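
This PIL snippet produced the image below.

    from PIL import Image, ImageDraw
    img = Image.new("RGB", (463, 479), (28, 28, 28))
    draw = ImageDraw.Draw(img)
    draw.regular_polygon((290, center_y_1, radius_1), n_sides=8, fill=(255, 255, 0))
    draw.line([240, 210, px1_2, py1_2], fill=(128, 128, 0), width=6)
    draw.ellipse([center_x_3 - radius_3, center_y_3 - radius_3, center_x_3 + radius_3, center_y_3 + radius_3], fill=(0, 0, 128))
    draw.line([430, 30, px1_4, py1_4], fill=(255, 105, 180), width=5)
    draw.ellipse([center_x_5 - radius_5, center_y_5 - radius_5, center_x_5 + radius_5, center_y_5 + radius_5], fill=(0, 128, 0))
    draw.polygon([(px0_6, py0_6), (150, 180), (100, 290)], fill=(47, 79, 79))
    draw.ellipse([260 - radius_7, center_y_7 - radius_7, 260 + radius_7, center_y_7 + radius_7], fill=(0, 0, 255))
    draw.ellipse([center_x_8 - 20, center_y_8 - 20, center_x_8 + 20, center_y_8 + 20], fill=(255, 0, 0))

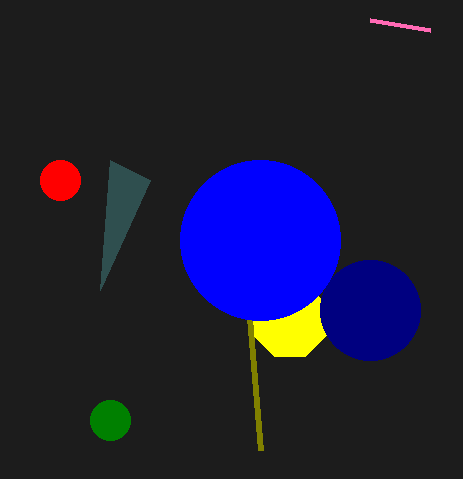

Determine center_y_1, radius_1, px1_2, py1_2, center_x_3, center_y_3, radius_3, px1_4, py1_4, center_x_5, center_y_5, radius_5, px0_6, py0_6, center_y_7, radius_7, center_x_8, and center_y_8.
center_y_1 = 320
radius_1 = 40
px1_2 = 260
py1_2 = 450
center_x_3 = 370
center_y_3 = 310
radius_3 = 50
px1_4 = 370
py1_4 = 20
center_x_5 = 110
center_y_5 = 420
radius_5 = 20
px0_6 = 110
py0_6 = 160
center_y_7 = 240
radius_7 = 80
center_x_8 = 60
center_y_8 = 180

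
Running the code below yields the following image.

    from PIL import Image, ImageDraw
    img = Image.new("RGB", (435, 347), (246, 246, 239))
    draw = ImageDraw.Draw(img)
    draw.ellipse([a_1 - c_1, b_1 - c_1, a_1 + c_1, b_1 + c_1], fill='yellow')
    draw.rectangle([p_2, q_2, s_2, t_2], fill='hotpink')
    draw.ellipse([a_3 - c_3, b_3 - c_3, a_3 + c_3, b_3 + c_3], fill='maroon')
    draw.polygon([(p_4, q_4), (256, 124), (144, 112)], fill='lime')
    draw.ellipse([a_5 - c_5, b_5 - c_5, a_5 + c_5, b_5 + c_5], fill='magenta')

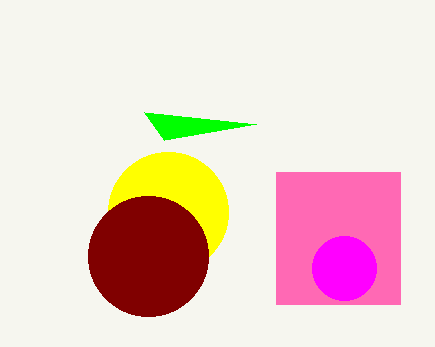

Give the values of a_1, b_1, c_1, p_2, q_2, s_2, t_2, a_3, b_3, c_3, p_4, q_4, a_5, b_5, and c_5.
a_1 = 168; b_1 = 212; c_1 = 60; p_2 = 276; q_2 = 172; s_2 = 400; t_2 = 304; a_3 = 148; b_3 = 256; c_3 = 60; p_4 = 164; q_4 = 140; a_5 = 344; b_5 = 268; c_5 = 32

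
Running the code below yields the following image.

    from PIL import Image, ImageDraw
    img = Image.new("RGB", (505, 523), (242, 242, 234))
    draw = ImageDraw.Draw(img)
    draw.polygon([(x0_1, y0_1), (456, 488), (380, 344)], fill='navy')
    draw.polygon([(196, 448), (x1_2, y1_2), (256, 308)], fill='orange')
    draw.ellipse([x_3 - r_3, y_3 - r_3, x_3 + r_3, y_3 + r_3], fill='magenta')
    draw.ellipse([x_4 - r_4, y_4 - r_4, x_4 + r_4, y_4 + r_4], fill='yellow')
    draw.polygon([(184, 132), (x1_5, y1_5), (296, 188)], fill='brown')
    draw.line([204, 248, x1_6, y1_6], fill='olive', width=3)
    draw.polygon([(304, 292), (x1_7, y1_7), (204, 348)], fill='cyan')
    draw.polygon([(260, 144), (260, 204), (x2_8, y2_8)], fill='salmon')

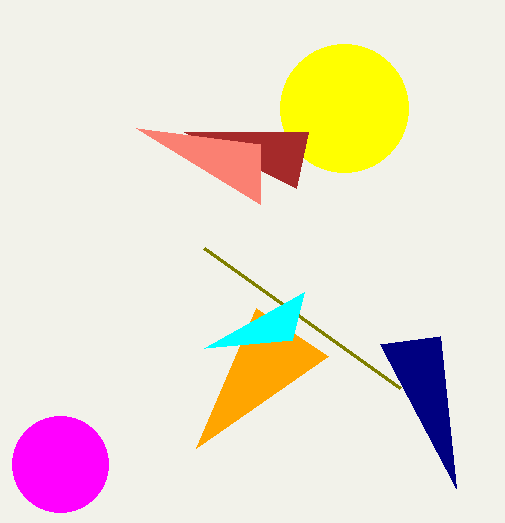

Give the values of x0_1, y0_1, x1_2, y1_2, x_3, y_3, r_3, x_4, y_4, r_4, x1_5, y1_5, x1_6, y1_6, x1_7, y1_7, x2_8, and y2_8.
x0_1 = 440; y0_1 = 336; x1_2 = 328; y1_2 = 356; x_3 = 60; y_3 = 464; r_3 = 48; x_4 = 344; y_4 = 108; r_4 = 64; x1_5 = 308; y1_5 = 132; x1_6 = 400; y1_6 = 388; x1_7 = 292; y1_7 = 340; x2_8 = 136; y2_8 = 128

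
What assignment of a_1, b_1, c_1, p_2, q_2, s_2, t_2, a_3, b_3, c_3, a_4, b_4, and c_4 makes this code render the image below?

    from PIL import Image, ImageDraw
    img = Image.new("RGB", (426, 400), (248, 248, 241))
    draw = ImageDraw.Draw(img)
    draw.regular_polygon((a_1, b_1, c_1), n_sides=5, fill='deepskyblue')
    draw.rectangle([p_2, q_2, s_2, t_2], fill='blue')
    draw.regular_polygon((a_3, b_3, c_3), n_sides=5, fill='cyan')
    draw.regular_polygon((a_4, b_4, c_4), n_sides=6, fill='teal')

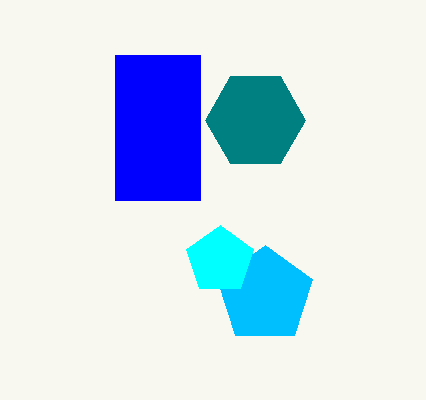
a_1 = 265, b_1 = 295, c_1 = 50, p_2 = 115, q_2 = 55, s_2 = 200, t_2 = 200, a_3 = 220, b_3 = 260, c_3 = 35, a_4 = 255, b_4 = 120, c_4 = 50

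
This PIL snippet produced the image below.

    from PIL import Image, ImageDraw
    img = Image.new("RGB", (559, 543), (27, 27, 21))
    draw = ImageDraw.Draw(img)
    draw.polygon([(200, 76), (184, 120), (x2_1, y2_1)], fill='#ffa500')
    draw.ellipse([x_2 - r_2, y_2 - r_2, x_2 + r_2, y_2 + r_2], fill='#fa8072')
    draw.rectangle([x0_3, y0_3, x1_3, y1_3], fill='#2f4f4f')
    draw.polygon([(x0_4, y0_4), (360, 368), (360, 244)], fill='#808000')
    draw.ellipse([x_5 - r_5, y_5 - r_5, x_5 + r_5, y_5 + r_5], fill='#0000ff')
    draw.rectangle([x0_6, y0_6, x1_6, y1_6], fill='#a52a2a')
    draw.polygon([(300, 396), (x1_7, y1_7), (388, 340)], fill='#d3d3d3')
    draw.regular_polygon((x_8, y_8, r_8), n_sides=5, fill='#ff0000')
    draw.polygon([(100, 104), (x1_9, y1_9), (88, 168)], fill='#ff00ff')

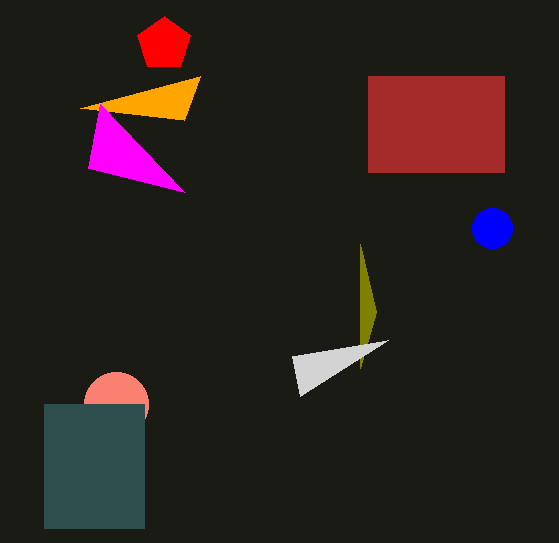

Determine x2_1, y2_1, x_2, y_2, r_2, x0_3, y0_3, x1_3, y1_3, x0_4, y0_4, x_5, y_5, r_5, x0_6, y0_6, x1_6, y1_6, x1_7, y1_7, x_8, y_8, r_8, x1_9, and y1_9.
x2_1 = 80
y2_1 = 108
x_2 = 116
y_2 = 404
r_2 = 32
x0_3 = 44
y0_3 = 404
x1_3 = 144
y1_3 = 528
x0_4 = 376
y0_4 = 312
x_5 = 492
y_5 = 228
r_5 = 20
x0_6 = 368
y0_6 = 76
x1_6 = 504
y1_6 = 172
x1_7 = 292
y1_7 = 356
x_8 = 164
y_8 = 44
r_8 = 28
x1_9 = 184
y1_9 = 192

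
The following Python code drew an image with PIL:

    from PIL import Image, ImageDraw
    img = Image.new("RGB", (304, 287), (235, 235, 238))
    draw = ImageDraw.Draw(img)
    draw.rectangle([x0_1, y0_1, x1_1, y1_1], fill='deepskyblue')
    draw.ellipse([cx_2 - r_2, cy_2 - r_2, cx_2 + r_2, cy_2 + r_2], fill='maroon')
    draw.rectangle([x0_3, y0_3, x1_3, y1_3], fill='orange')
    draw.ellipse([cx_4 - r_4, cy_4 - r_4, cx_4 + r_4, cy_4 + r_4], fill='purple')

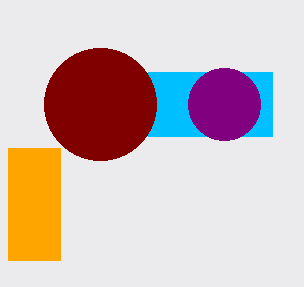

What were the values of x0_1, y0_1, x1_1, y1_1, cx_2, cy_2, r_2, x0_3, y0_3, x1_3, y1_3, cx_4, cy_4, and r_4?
x0_1 = 148, y0_1 = 72, x1_1 = 272, y1_1 = 136, cx_2 = 100, cy_2 = 104, r_2 = 56, x0_3 = 8, y0_3 = 148, x1_3 = 60, y1_3 = 260, cx_4 = 224, cy_4 = 104, r_4 = 36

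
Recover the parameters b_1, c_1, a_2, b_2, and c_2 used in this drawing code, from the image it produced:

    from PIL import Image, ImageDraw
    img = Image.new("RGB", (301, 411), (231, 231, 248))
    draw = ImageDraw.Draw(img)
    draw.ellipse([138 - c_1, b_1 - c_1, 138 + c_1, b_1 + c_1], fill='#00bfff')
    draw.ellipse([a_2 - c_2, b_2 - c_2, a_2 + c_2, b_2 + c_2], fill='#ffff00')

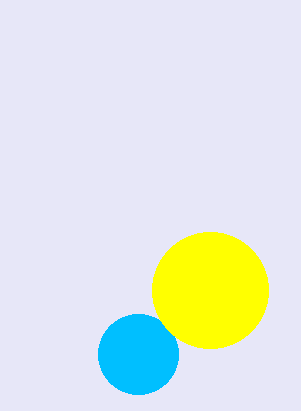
b_1 = 354
c_1 = 40
a_2 = 210
b_2 = 290
c_2 = 58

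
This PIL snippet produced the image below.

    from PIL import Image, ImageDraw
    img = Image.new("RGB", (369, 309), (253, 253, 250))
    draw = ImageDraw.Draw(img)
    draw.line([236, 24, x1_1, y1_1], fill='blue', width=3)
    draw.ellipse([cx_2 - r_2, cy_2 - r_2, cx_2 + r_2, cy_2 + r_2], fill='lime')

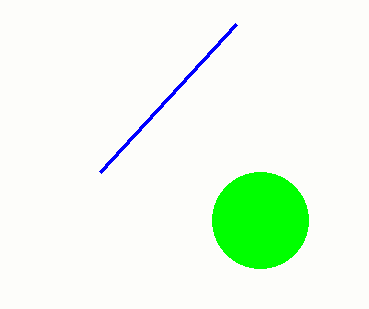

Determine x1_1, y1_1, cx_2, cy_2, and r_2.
x1_1 = 100
y1_1 = 172
cx_2 = 260
cy_2 = 220
r_2 = 48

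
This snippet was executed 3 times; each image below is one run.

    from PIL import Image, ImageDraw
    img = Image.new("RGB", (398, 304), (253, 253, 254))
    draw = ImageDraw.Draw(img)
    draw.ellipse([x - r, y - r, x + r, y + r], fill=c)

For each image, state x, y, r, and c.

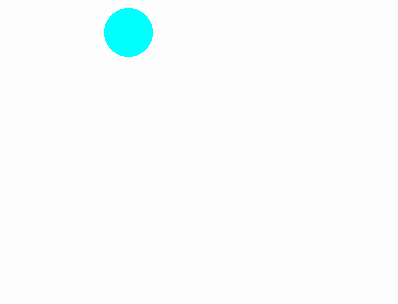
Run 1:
x = 128; y = 32; r = 24; c = 'cyan'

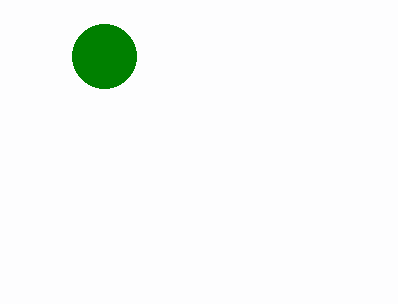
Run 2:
x = 104
y = 56
r = 32
c = 'green'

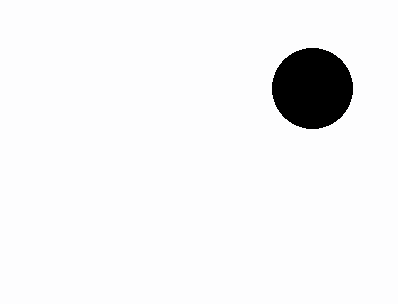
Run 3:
x = 312
y = 88
r = 40
c = 'black'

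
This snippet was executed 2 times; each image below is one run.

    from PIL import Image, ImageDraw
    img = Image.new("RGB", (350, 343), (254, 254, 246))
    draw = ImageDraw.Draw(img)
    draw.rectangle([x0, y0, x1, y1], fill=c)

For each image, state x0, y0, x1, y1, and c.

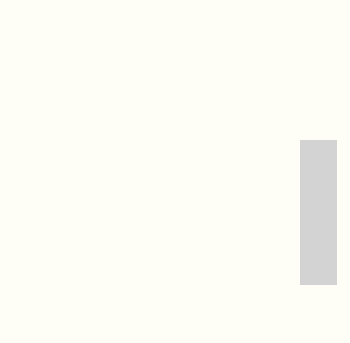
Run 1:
x0 = 300; y0 = 140; x1 = 336; y1 = 284; c = 'lightgray'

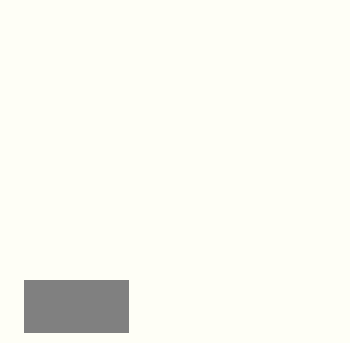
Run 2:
x0 = 24, y0 = 280, x1 = 128, y1 = 332, c = 'gray'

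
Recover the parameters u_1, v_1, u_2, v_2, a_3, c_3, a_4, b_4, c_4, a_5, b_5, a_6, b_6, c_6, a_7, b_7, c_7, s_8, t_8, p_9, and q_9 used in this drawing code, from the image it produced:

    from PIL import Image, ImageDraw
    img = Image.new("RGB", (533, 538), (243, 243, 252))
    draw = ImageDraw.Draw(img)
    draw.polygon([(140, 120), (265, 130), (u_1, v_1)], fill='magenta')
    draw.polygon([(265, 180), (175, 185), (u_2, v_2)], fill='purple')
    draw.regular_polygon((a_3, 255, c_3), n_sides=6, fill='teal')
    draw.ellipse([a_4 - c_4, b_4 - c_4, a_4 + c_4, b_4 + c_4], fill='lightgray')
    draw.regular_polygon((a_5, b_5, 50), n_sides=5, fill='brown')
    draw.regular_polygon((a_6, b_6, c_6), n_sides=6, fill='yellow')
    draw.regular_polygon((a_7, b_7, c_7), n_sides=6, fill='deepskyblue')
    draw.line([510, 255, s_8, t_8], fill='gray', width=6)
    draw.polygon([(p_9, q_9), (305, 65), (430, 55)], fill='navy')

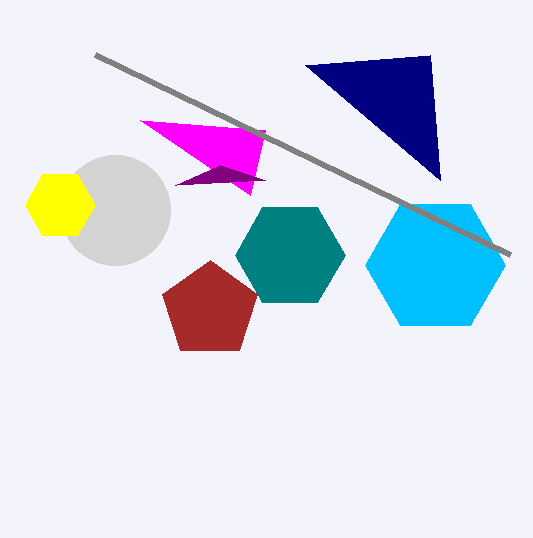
u_1 = 250; v_1 = 195; u_2 = 220; v_2 = 165; a_3 = 290; c_3 = 55; a_4 = 115; b_4 = 210; c_4 = 55; a_5 = 210; b_5 = 310; a_6 = 60; b_6 = 205; c_6 = 35; a_7 = 435; b_7 = 265; c_7 = 70; s_8 = 95; t_8 = 55; p_9 = 440; q_9 = 180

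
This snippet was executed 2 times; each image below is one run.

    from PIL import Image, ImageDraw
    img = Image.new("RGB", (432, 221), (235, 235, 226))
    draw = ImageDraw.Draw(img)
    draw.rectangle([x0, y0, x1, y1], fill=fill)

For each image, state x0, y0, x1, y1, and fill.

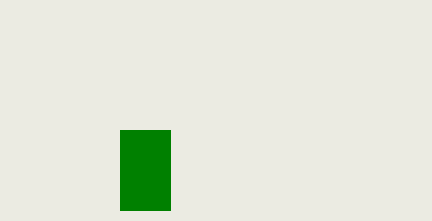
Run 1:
x0 = 120
y0 = 130
x1 = 170
y1 = 210
fill = 'green'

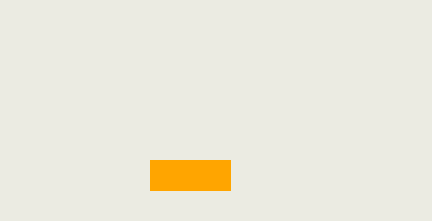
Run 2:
x0 = 150, y0 = 160, x1 = 230, y1 = 190, fill = 'orange'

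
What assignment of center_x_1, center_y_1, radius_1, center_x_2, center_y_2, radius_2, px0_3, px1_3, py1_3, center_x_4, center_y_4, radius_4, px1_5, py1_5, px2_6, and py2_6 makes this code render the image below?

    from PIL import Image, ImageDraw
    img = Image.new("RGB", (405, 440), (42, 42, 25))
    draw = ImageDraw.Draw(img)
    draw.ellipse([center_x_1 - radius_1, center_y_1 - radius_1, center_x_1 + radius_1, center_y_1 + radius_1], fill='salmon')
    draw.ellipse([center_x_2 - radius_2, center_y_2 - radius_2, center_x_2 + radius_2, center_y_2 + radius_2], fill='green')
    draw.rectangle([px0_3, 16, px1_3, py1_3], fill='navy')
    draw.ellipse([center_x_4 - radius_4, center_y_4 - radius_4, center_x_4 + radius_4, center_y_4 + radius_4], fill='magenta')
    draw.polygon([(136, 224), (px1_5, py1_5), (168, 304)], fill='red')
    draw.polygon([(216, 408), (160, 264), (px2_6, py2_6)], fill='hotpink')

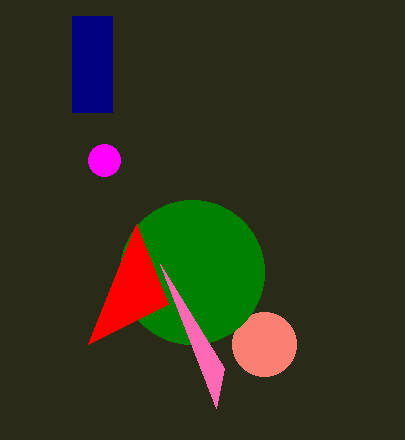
center_x_1 = 264
center_y_1 = 344
radius_1 = 32
center_x_2 = 192
center_y_2 = 272
radius_2 = 72
px0_3 = 72
px1_3 = 112
py1_3 = 112
center_x_4 = 104
center_y_4 = 160
radius_4 = 16
px1_5 = 88
py1_5 = 344
px2_6 = 224
py2_6 = 368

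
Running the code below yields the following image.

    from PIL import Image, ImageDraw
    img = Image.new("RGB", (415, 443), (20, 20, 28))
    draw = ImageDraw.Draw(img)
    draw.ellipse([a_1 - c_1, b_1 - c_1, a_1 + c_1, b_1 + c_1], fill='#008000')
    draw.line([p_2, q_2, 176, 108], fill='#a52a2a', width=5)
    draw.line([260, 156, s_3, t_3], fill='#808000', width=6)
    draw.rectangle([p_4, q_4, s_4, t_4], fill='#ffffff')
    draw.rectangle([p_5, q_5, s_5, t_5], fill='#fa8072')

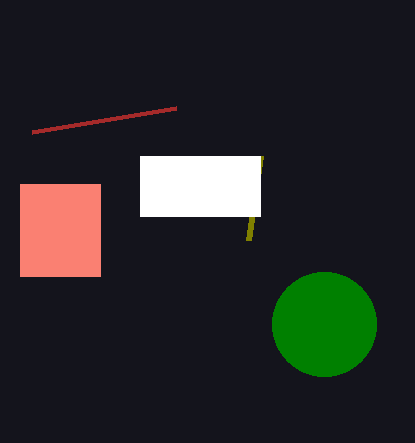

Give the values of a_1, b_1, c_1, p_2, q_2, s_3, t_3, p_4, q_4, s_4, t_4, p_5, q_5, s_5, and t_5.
a_1 = 324
b_1 = 324
c_1 = 52
p_2 = 32
q_2 = 132
s_3 = 248
t_3 = 240
p_4 = 140
q_4 = 156
s_4 = 260
t_4 = 216
p_5 = 20
q_5 = 184
s_5 = 100
t_5 = 276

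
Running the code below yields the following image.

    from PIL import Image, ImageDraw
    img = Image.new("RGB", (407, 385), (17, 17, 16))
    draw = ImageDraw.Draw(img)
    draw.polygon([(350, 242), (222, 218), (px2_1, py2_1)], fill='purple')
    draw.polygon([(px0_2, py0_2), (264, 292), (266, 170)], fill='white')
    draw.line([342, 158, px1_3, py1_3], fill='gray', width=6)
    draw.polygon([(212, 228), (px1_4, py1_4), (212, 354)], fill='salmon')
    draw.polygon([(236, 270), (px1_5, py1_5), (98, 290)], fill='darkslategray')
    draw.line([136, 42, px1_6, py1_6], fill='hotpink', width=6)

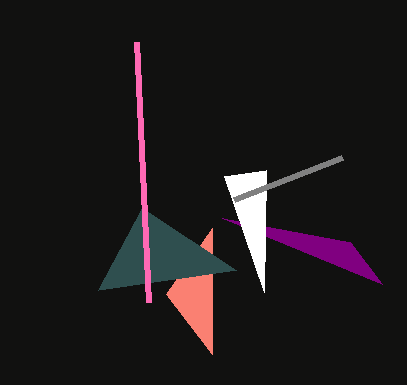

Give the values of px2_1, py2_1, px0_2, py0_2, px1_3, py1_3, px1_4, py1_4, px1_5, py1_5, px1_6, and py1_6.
px2_1 = 382
py2_1 = 284
px0_2 = 224
py0_2 = 176
px1_3 = 234
py1_3 = 200
px1_4 = 166
py1_4 = 294
px1_5 = 142
py1_5 = 208
px1_6 = 148
py1_6 = 302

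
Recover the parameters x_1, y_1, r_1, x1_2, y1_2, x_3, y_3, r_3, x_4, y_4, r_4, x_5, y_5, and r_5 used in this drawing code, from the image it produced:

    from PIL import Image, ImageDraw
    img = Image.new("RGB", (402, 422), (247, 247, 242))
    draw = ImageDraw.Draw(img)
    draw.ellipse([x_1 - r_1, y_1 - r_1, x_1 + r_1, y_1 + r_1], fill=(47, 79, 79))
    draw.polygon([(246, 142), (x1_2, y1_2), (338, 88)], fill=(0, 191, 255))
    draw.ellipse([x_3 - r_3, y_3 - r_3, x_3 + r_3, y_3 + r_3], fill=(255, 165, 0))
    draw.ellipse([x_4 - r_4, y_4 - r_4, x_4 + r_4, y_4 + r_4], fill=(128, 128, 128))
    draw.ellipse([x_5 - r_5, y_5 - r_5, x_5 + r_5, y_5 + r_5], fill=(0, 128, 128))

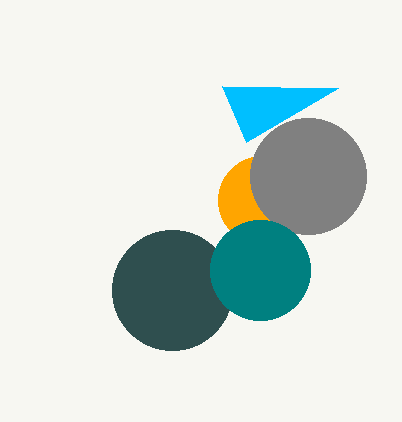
x_1 = 172, y_1 = 290, r_1 = 60, x1_2 = 222, y1_2 = 86, x_3 = 262, y_3 = 200, r_3 = 44, x_4 = 308, y_4 = 176, r_4 = 58, x_5 = 260, y_5 = 270, r_5 = 50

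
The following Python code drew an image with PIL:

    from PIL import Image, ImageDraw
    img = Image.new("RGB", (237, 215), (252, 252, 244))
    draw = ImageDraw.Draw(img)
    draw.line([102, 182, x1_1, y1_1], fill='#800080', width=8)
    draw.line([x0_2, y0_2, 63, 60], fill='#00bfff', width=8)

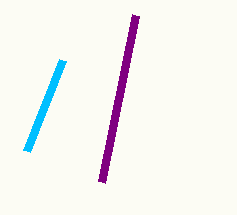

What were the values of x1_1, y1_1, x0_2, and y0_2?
x1_1 = 136, y1_1 = 15, x0_2 = 27, y0_2 = 151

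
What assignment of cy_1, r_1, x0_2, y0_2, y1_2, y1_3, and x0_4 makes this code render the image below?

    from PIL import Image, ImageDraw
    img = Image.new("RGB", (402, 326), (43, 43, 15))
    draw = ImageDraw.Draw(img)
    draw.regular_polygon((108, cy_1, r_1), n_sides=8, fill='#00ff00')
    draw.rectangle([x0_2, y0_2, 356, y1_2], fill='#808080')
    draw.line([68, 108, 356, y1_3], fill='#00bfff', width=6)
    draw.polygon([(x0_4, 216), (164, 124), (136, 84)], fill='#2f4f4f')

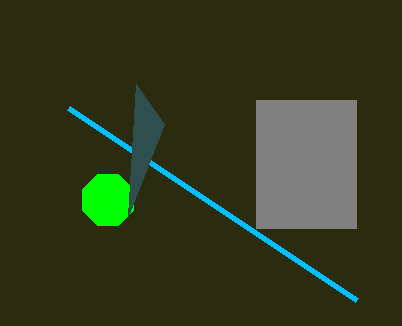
cy_1 = 200, r_1 = 28, x0_2 = 256, y0_2 = 100, y1_2 = 228, y1_3 = 300, x0_4 = 128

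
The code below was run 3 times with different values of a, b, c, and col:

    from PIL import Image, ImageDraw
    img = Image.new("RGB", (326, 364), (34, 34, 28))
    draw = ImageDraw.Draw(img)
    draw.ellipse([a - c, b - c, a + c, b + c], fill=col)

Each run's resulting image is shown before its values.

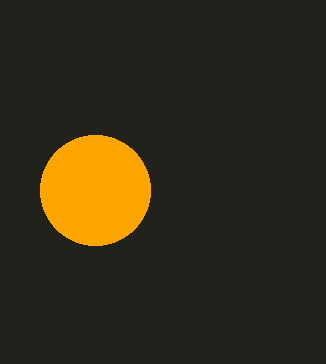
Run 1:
a = 95, b = 190, c = 55, col = 'orange'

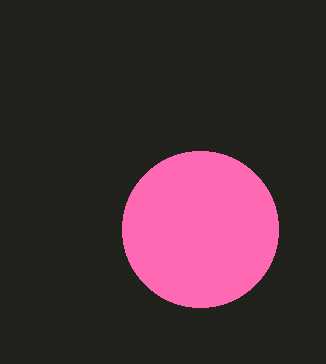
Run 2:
a = 200
b = 229
c = 78
col = 'hotpink'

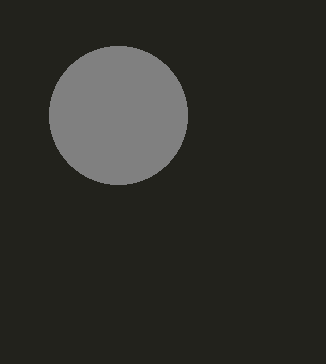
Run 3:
a = 118; b = 115; c = 69; col = 'gray'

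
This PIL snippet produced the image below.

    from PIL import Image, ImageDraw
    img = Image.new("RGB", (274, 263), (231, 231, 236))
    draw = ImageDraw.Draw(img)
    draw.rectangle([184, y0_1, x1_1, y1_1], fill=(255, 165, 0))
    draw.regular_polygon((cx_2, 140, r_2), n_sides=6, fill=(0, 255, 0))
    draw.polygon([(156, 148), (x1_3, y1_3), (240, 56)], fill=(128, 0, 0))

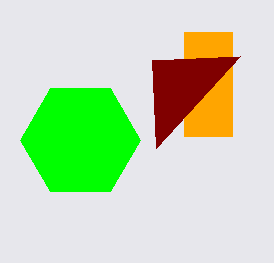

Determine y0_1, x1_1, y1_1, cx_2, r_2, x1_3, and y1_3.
y0_1 = 32; x1_1 = 232; y1_1 = 136; cx_2 = 80; r_2 = 60; x1_3 = 152; y1_3 = 60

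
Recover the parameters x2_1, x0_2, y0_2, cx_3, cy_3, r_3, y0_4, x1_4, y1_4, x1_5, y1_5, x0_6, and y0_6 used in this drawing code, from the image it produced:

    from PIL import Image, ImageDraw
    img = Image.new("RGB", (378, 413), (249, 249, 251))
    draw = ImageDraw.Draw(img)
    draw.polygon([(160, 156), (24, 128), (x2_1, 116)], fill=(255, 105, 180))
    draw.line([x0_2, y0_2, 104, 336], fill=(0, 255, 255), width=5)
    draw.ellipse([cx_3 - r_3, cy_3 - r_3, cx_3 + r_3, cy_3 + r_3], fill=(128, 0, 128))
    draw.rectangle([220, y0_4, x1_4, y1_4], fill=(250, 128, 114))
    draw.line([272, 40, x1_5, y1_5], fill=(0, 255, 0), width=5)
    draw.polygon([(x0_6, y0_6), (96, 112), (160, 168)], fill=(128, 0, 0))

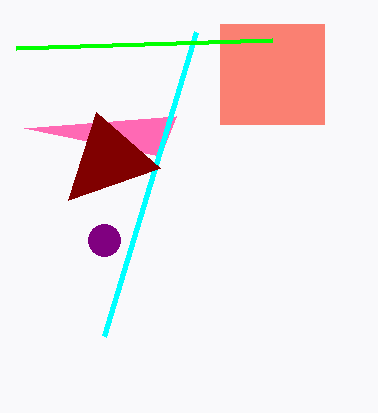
x2_1 = 176, x0_2 = 196, y0_2 = 32, cx_3 = 104, cy_3 = 240, r_3 = 16, y0_4 = 24, x1_4 = 324, y1_4 = 124, x1_5 = 16, y1_5 = 48, x0_6 = 68, y0_6 = 200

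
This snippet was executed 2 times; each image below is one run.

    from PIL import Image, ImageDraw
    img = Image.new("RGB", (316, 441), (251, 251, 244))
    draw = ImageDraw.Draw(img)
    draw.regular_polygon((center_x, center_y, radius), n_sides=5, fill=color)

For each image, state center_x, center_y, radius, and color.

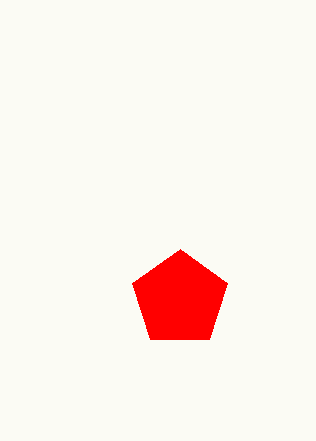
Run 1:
center_x = 180, center_y = 299, radius = 50, color = 'red'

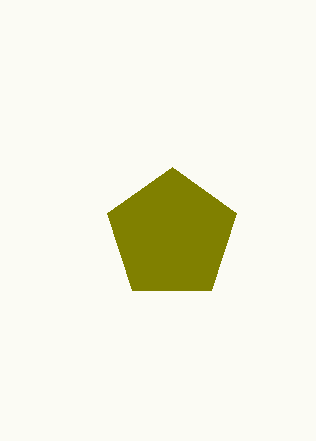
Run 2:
center_x = 172
center_y = 235
radius = 68
color = 'olive'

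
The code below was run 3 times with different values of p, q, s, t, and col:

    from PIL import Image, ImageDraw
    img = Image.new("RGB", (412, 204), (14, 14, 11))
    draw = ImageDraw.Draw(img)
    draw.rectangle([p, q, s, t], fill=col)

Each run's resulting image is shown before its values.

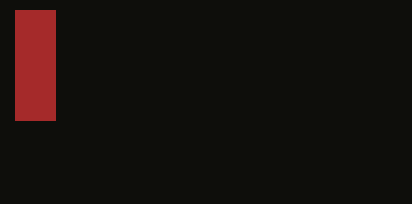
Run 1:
p = 15, q = 10, s = 55, t = 120, col = 'brown'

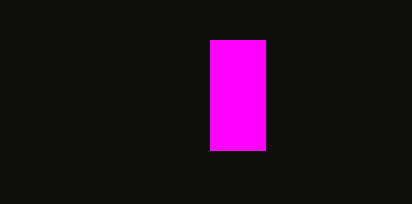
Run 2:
p = 210, q = 40, s = 265, t = 150, col = 'magenta'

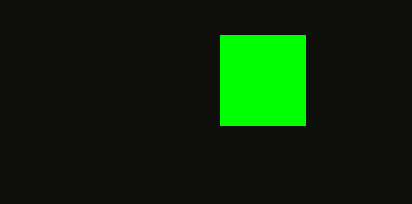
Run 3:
p = 220; q = 35; s = 305; t = 125; col = 'lime'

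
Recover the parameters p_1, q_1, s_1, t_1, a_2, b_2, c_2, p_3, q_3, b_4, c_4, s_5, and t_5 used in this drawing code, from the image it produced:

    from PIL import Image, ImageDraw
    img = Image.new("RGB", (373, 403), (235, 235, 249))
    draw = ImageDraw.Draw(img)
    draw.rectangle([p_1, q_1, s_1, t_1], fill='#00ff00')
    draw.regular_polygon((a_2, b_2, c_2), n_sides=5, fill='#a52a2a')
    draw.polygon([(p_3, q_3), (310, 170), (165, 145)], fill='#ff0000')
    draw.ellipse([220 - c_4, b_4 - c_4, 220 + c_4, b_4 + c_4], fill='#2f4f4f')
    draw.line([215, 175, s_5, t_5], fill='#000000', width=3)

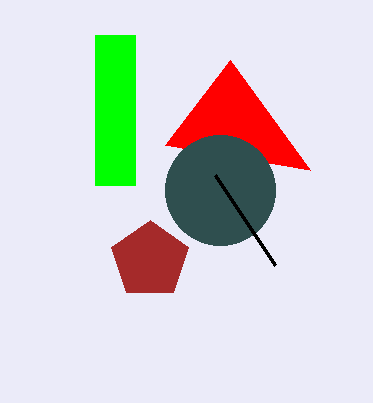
p_1 = 95; q_1 = 35; s_1 = 135; t_1 = 185; a_2 = 150; b_2 = 260; c_2 = 40; p_3 = 230; q_3 = 60; b_4 = 190; c_4 = 55; s_5 = 275; t_5 = 265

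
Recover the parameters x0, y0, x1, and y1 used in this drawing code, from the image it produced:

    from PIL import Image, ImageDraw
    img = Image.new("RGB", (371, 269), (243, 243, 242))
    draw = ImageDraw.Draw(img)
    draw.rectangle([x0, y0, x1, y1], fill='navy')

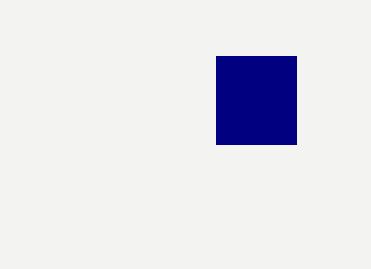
x0 = 216; y0 = 56; x1 = 296; y1 = 144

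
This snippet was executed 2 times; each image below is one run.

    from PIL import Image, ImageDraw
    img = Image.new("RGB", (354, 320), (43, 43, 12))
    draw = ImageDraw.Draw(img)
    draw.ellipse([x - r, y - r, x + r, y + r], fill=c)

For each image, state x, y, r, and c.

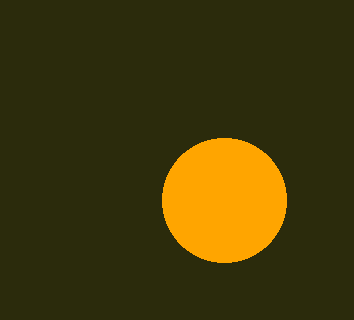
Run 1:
x = 224; y = 200; r = 62; c = 'orange'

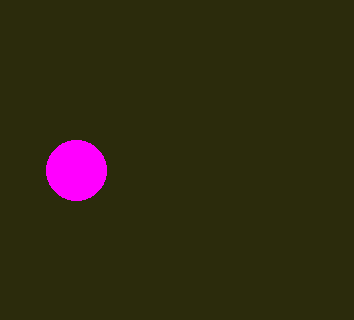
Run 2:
x = 76, y = 170, r = 30, c = 'magenta'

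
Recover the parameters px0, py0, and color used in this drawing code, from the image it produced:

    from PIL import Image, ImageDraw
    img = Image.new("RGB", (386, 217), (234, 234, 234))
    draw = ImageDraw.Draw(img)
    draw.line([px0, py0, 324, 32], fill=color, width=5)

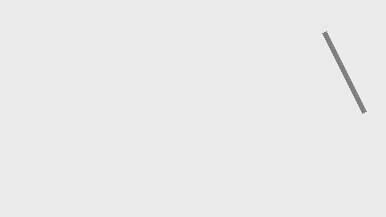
px0 = 364
py0 = 112
color = 'gray'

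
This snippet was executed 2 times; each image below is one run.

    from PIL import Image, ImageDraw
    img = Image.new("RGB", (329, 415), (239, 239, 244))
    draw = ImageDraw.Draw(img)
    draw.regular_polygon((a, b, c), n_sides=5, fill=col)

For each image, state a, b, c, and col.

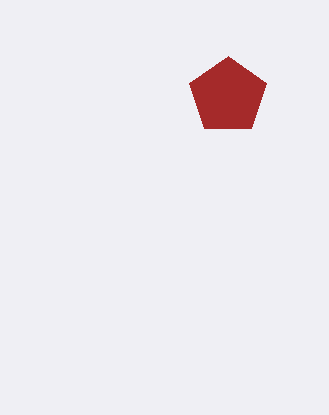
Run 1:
a = 228, b = 96, c = 40, col = 'brown'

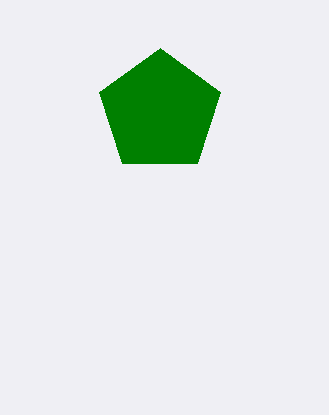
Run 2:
a = 160
b = 112
c = 64
col = 'green'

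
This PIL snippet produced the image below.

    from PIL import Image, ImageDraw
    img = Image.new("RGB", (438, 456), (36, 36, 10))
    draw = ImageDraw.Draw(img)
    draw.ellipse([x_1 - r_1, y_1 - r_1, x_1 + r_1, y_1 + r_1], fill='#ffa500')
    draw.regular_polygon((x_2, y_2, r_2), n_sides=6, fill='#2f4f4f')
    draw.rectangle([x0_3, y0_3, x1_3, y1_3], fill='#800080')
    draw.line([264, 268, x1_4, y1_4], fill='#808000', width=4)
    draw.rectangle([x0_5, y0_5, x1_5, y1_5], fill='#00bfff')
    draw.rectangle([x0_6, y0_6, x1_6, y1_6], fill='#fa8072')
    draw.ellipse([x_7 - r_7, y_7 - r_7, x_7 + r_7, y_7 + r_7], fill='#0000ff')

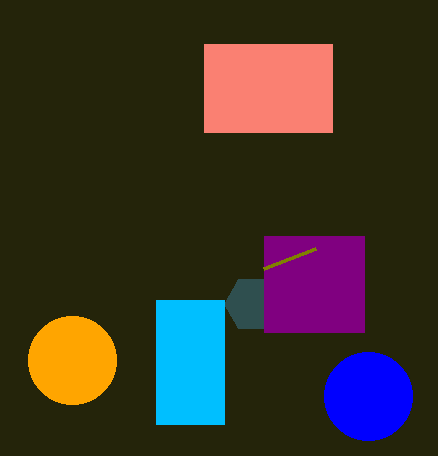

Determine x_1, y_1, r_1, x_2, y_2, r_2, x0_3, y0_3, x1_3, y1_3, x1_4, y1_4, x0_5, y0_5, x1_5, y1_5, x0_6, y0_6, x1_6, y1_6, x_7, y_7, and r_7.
x_1 = 72
y_1 = 360
r_1 = 44
x_2 = 252
y_2 = 304
r_2 = 28
x0_3 = 264
y0_3 = 236
x1_3 = 364
y1_3 = 332
x1_4 = 316
y1_4 = 248
x0_5 = 156
y0_5 = 300
x1_5 = 224
y1_5 = 424
x0_6 = 204
y0_6 = 44
x1_6 = 332
y1_6 = 132
x_7 = 368
y_7 = 396
r_7 = 44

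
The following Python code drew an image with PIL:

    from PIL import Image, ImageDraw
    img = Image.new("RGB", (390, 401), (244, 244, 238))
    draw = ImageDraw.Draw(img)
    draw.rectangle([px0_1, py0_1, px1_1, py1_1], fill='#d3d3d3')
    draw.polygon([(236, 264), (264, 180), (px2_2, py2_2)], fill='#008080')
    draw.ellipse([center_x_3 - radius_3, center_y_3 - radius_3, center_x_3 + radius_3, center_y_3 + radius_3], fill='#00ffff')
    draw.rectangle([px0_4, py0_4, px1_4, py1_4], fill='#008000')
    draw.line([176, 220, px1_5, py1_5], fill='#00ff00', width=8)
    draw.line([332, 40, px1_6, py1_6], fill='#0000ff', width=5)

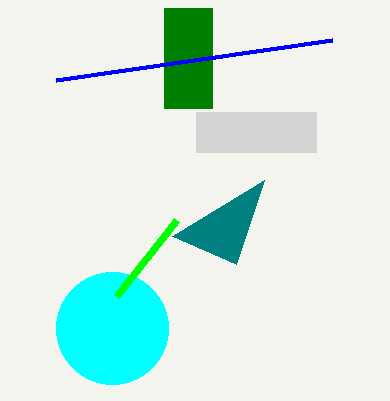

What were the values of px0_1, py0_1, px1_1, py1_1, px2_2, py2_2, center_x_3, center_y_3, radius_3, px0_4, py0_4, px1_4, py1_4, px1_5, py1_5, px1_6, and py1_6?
px0_1 = 196; py0_1 = 112; px1_1 = 316; py1_1 = 152; px2_2 = 172; py2_2 = 236; center_x_3 = 112; center_y_3 = 328; radius_3 = 56; px0_4 = 164; py0_4 = 8; px1_4 = 212; py1_4 = 108; px1_5 = 116; py1_5 = 296; px1_6 = 56; py1_6 = 80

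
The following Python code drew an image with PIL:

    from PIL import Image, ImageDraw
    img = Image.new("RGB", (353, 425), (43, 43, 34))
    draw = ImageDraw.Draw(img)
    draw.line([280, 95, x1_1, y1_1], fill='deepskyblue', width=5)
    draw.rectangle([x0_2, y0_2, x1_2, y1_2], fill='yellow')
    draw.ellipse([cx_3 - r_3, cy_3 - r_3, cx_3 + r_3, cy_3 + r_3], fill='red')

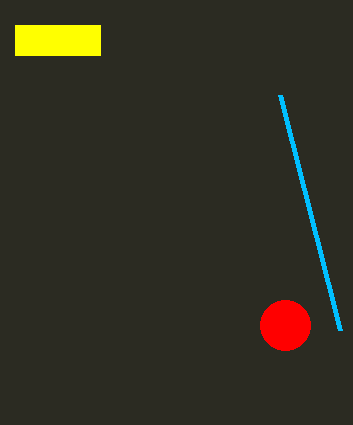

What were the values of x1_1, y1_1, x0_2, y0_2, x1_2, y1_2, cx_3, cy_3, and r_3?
x1_1 = 340; y1_1 = 330; x0_2 = 15; y0_2 = 25; x1_2 = 100; y1_2 = 55; cx_3 = 285; cy_3 = 325; r_3 = 25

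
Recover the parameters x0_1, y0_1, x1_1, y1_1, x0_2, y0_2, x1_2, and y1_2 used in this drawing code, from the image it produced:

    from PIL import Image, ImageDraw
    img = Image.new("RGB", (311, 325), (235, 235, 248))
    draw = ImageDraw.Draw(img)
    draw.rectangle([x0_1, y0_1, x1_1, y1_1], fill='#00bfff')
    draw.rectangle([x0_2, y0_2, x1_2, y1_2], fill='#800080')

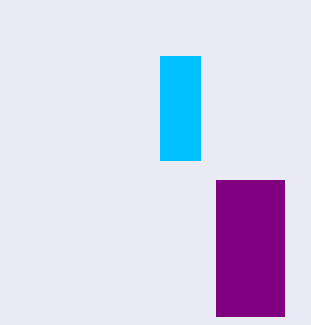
x0_1 = 160; y0_1 = 56; x1_1 = 200; y1_1 = 160; x0_2 = 216; y0_2 = 180; x1_2 = 284; y1_2 = 316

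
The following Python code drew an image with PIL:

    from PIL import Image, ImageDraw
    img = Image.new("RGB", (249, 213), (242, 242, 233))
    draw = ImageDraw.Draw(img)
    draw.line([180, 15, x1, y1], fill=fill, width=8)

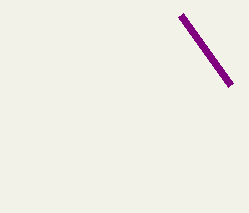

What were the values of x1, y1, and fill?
x1 = 230, y1 = 85, fill = 'purple'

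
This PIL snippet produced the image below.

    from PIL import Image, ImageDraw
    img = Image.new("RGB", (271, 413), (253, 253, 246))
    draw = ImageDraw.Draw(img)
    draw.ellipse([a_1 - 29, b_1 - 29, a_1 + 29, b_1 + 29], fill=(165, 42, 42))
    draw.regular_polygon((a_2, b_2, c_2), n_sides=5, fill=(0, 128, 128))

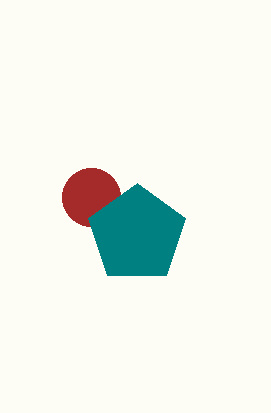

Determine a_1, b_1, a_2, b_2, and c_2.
a_1 = 91; b_1 = 197; a_2 = 137; b_2 = 234; c_2 = 51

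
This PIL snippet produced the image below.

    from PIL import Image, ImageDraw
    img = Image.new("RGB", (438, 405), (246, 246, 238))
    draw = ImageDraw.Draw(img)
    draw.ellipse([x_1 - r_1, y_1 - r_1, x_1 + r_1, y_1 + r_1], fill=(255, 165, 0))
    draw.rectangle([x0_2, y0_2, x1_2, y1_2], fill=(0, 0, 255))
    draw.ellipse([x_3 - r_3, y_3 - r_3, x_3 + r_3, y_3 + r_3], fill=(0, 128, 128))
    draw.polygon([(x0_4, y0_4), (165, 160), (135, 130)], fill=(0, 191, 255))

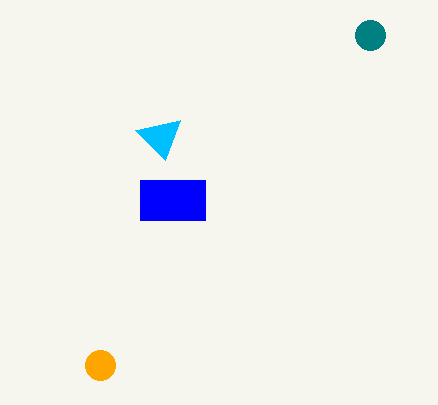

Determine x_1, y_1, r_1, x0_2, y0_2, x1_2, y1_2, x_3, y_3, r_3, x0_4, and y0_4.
x_1 = 100; y_1 = 365; r_1 = 15; x0_2 = 140; y0_2 = 180; x1_2 = 205; y1_2 = 220; x_3 = 370; y_3 = 35; r_3 = 15; x0_4 = 180; y0_4 = 120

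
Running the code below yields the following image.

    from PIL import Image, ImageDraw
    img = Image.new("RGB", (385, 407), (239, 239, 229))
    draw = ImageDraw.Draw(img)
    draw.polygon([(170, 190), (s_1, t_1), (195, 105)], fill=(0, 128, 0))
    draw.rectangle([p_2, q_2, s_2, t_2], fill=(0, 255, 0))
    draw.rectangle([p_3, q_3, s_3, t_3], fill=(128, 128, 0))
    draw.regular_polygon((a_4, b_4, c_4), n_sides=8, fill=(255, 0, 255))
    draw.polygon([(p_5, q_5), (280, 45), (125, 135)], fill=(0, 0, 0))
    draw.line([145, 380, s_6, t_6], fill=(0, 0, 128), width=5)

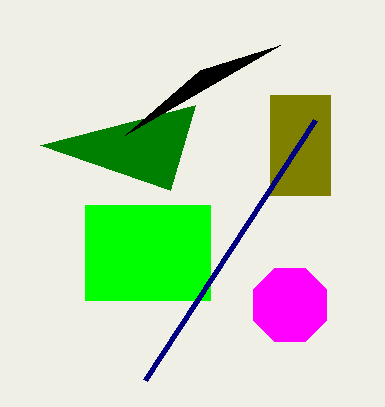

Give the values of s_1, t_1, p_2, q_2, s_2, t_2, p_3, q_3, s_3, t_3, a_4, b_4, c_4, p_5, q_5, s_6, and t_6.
s_1 = 40, t_1 = 145, p_2 = 85, q_2 = 205, s_2 = 210, t_2 = 300, p_3 = 270, q_3 = 95, s_3 = 330, t_3 = 195, a_4 = 290, b_4 = 305, c_4 = 40, p_5 = 200, q_5 = 70, s_6 = 315, t_6 = 120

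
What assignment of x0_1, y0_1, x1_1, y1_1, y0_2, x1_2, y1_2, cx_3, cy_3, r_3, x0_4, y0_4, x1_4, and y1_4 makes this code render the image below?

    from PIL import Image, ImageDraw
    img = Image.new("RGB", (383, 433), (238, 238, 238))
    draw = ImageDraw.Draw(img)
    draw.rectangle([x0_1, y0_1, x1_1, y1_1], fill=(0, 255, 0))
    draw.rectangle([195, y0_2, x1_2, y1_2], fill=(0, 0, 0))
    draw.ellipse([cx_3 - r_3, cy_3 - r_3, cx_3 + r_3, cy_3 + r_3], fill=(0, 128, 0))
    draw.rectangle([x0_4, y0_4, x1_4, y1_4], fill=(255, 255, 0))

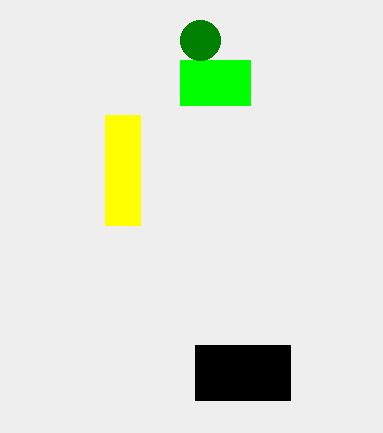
x0_1 = 180, y0_1 = 60, x1_1 = 250, y1_1 = 105, y0_2 = 345, x1_2 = 290, y1_2 = 400, cx_3 = 200, cy_3 = 40, r_3 = 20, x0_4 = 105, y0_4 = 115, x1_4 = 140, y1_4 = 225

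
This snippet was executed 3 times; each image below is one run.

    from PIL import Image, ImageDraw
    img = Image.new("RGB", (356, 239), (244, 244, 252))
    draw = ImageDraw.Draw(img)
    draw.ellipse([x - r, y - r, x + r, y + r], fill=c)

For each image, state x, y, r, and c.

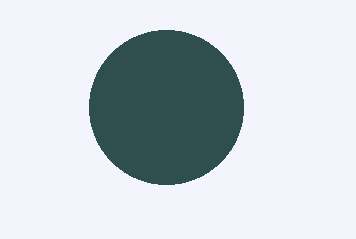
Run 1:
x = 166; y = 107; r = 77; c = 'darkslategray'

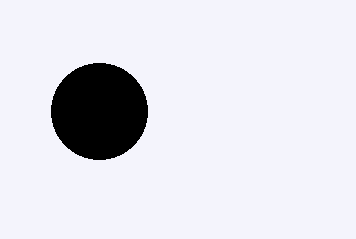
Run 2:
x = 99; y = 111; r = 48; c = 'black'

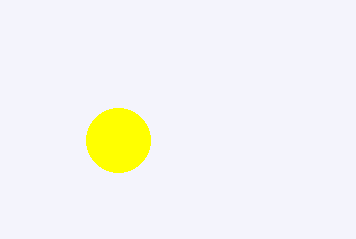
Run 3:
x = 118
y = 140
r = 32
c = 'yellow'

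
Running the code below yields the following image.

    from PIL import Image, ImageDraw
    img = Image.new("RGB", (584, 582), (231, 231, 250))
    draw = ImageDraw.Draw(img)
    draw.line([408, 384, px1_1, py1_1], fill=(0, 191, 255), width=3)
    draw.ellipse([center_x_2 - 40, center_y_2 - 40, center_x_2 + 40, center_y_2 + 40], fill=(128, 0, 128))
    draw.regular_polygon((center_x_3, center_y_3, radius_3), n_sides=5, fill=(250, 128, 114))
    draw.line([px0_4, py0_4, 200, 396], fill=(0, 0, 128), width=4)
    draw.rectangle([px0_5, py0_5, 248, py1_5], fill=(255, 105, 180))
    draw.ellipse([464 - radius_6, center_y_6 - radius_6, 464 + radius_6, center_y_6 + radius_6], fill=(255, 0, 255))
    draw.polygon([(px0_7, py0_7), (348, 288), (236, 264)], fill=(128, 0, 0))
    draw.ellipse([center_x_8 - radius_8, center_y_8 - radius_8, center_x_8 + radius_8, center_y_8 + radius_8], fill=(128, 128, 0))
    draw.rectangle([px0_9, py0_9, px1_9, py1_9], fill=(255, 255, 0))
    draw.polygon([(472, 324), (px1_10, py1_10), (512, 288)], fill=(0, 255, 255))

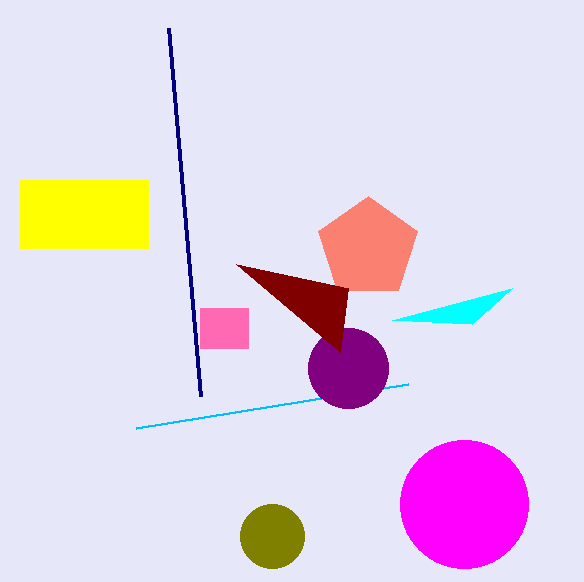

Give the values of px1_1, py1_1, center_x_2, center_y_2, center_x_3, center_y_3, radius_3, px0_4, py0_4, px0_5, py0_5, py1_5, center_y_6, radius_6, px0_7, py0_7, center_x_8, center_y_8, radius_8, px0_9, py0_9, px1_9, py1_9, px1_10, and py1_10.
px1_1 = 136; py1_1 = 428; center_x_2 = 348; center_y_2 = 368; center_x_3 = 368; center_y_3 = 248; radius_3 = 52; px0_4 = 168; py0_4 = 28; px0_5 = 200; py0_5 = 308; py1_5 = 348; center_y_6 = 504; radius_6 = 64; px0_7 = 340; py0_7 = 352; center_x_8 = 272; center_y_8 = 536; radius_8 = 32; px0_9 = 20; py0_9 = 180; px1_9 = 148; py1_9 = 248; px1_10 = 392; py1_10 = 320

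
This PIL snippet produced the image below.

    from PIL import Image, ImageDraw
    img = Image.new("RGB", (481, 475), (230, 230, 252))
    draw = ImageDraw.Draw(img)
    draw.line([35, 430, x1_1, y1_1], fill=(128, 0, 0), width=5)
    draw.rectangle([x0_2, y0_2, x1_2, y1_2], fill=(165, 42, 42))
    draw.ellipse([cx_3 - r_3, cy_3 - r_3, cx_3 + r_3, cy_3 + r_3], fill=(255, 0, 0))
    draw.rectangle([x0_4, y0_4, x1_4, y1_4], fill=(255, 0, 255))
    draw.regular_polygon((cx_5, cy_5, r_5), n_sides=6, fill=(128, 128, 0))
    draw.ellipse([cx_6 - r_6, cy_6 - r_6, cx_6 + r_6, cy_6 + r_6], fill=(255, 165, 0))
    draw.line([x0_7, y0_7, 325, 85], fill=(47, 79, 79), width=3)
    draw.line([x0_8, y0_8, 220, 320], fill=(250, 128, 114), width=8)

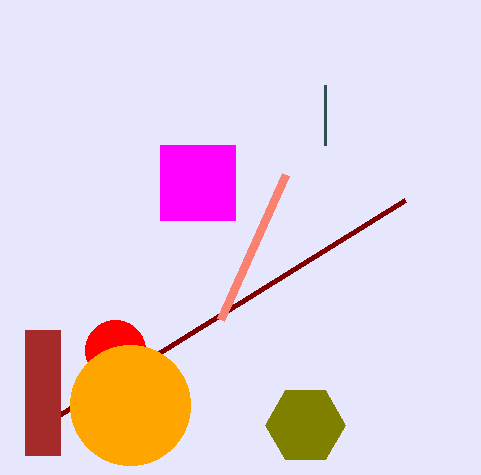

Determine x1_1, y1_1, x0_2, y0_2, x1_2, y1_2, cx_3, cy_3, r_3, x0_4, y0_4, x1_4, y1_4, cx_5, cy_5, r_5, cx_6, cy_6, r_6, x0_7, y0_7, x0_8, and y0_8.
x1_1 = 405
y1_1 = 200
x0_2 = 25
y0_2 = 330
x1_2 = 60
y1_2 = 455
cx_3 = 115
cy_3 = 350
r_3 = 30
x0_4 = 160
y0_4 = 145
x1_4 = 235
y1_4 = 220
cx_5 = 305
cy_5 = 425
r_5 = 40
cx_6 = 130
cy_6 = 405
r_6 = 60
x0_7 = 325
y0_7 = 145
x0_8 = 285
y0_8 = 175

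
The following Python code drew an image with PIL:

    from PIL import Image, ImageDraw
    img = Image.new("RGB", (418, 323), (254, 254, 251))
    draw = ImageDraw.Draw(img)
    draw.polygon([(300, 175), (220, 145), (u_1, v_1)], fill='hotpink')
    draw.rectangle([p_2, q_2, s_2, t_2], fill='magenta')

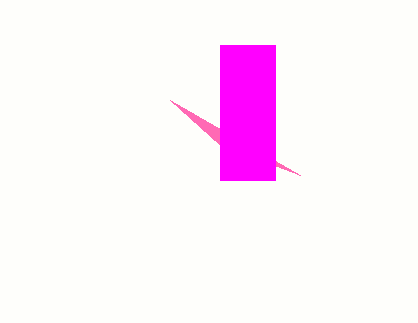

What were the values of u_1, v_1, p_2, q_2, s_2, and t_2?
u_1 = 170, v_1 = 100, p_2 = 220, q_2 = 45, s_2 = 275, t_2 = 180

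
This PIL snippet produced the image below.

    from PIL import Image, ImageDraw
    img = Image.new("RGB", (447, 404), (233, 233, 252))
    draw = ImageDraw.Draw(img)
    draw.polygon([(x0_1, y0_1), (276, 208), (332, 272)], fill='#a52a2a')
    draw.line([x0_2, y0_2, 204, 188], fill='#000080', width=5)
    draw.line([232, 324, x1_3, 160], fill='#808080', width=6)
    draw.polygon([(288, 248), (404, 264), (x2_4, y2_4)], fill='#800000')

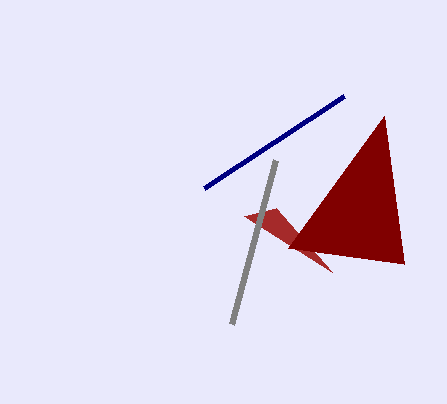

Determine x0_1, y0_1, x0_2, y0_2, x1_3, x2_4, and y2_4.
x0_1 = 244, y0_1 = 216, x0_2 = 344, y0_2 = 96, x1_3 = 276, x2_4 = 384, y2_4 = 116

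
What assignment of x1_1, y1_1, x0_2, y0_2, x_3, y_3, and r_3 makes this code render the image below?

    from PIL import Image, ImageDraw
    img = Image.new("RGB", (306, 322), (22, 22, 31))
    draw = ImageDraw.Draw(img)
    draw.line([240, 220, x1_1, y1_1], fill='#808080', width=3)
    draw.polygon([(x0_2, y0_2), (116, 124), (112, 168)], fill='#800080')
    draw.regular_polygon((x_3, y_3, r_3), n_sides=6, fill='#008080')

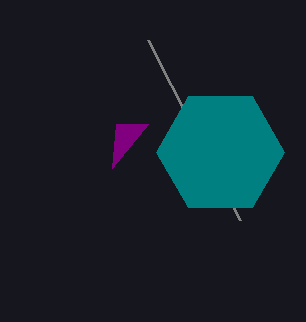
x1_1 = 148, y1_1 = 40, x0_2 = 148, y0_2 = 124, x_3 = 220, y_3 = 152, r_3 = 64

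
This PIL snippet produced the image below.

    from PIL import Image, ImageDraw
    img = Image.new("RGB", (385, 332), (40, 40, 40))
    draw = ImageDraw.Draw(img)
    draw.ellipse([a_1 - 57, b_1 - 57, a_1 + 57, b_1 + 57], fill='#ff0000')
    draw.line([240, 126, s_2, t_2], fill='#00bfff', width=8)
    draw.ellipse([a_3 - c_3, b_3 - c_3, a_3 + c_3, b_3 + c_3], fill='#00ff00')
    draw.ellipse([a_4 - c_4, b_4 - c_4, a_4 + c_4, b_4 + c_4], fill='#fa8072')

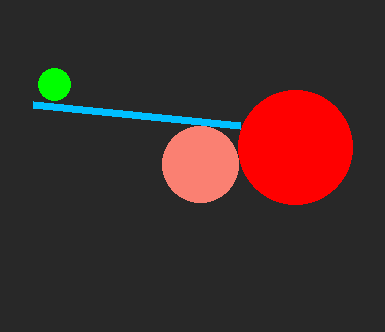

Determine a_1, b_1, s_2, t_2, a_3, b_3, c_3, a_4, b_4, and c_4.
a_1 = 295; b_1 = 147; s_2 = 33; t_2 = 105; a_3 = 54; b_3 = 84; c_3 = 16; a_4 = 200; b_4 = 164; c_4 = 38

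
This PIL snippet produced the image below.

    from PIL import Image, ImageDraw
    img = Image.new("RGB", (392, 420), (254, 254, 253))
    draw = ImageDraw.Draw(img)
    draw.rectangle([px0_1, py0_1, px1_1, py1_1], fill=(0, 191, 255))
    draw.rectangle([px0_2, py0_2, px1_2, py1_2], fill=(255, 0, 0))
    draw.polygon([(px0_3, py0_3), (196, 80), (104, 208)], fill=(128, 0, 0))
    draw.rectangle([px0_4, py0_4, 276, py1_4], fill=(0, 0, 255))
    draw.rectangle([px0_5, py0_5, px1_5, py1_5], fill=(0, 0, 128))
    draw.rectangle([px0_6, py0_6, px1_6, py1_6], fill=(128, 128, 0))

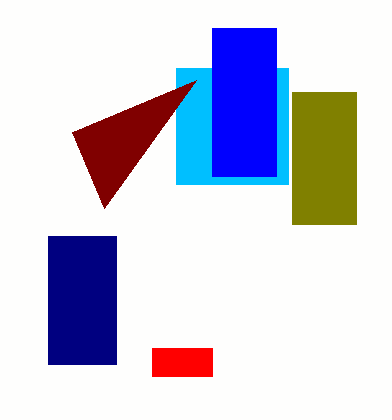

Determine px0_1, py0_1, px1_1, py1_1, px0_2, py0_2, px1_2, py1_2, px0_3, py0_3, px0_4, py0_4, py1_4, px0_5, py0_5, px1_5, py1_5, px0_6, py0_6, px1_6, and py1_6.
px0_1 = 176; py0_1 = 68; px1_1 = 288; py1_1 = 184; px0_2 = 152; py0_2 = 348; px1_2 = 212; py1_2 = 376; px0_3 = 72; py0_3 = 132; px0_4 = 212; py0_4 = 28; py1_4 = 176; px0_5 = 48; py0_5 = 236; px1_5 = 116; py1_5 = 364; px0_6 = 292; py0_6 = 92; px1_6 = 356; py1_6 = 224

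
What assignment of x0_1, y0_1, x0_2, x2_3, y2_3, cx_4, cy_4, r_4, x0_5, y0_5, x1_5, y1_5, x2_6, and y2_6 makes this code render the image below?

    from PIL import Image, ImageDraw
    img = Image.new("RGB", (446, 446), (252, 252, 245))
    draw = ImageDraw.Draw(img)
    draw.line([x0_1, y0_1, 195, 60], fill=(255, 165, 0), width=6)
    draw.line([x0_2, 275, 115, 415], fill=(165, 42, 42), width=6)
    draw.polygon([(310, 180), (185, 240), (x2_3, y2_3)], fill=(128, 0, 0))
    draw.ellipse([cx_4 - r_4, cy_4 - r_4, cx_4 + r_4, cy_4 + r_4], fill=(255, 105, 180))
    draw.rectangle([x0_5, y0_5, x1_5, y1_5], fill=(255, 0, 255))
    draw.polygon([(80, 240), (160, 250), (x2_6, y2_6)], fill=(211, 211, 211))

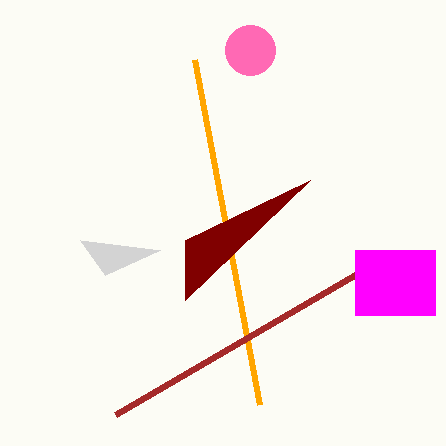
x0_1 = 260
y0_1 = 405
x0_2 = 355
x2_3 = 185
y2_3 = 300
cx_4 = 250
cy_4 = 50
r_4 = 25
x0_5 = 355
y0_5 = 250
x1_5 = 435
y1_5 = 315
x2_6 = 105
y2_6 = 275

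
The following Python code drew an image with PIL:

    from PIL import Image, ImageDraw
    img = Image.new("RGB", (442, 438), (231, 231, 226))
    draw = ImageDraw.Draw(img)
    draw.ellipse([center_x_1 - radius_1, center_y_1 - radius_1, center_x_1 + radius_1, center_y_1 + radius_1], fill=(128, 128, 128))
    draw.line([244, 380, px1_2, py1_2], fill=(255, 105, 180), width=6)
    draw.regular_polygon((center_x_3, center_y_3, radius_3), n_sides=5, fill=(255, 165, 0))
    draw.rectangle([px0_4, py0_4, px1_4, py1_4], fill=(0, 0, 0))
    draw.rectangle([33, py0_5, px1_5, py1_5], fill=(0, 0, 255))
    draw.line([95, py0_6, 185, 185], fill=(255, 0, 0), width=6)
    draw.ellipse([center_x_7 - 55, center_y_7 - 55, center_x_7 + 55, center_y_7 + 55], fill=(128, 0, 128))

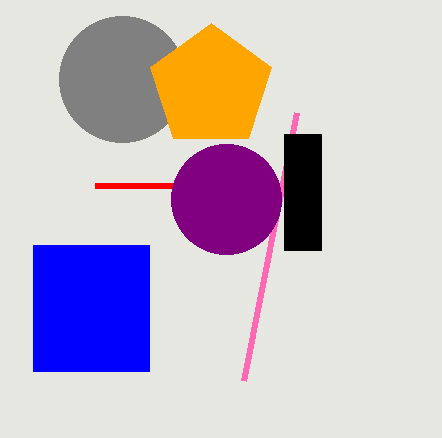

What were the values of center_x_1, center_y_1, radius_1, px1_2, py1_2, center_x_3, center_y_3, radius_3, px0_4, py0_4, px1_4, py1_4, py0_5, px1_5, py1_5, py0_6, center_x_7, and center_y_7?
center_x_1 = 122
center_y_1 = 79
radius_1 = 63
px1_2 = 297
py1_2 = 112
center_x_3 = 211
center_y_3 = 87
radius_3 = 64
px0_4 = 284
py0_4 = 134
px1_4 = 321
py1_4 = 250
py0_5 = 245
px1_5 = 149
py1_5 = 371
py0_6 = 185
center_x_7 = 226
center_y_7 = 199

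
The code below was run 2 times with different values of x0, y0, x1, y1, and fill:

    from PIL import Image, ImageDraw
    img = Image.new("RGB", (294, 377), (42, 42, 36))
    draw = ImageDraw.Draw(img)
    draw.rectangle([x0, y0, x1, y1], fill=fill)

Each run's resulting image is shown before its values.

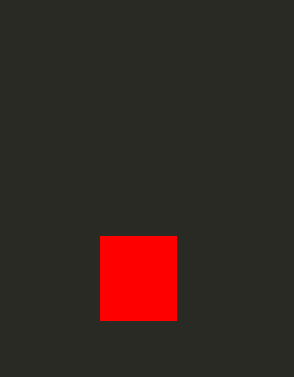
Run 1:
x0 = 100
y0 = 236
x1 = 176
y1 = 320
fill = 'red'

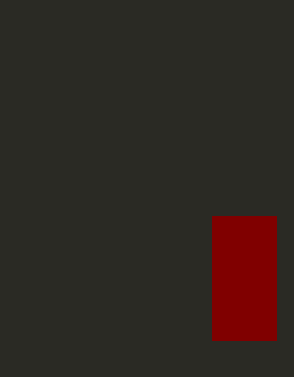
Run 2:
x0 = 212, y0 = 216, x1 = 276, y1 = 340, fill = 'maroon'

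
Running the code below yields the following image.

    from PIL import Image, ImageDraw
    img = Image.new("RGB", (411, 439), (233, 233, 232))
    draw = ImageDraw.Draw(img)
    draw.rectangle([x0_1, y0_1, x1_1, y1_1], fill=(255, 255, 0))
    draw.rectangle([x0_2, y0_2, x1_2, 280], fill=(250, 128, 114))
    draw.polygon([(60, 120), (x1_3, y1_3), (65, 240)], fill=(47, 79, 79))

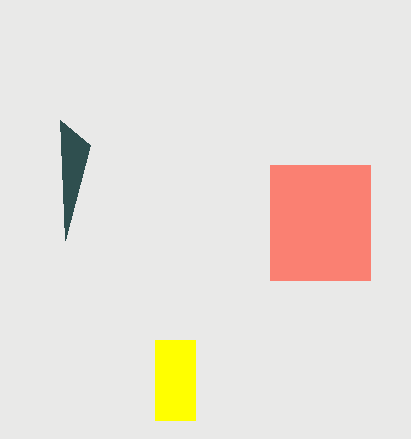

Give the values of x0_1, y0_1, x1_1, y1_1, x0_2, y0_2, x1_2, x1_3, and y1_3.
x0_1 = 155
y0_1 = 340
x1_1 = 195
y1_1 = 420
x0_2 = 270
y0_2 = 165
x1_2 = 370
x1_3 = 90
y1_3 = 145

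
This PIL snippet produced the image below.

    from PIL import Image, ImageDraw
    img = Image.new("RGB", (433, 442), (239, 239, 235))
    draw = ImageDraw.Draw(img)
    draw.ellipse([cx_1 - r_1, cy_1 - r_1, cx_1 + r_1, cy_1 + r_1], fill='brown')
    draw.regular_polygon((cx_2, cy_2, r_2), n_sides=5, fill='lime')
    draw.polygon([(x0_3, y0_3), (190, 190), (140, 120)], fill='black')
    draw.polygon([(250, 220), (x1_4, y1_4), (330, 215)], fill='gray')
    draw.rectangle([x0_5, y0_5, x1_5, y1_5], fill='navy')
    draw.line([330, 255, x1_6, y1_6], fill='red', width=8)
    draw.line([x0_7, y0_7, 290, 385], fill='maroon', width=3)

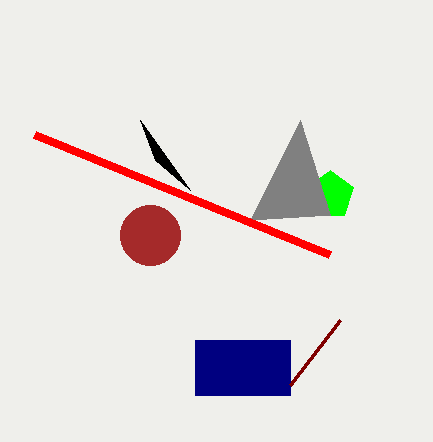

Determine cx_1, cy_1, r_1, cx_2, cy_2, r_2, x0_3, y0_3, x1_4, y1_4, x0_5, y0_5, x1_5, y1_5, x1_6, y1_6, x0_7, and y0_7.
cx_1 = 150; cy_1 = 235; r_1 = 30; cx_2 = 330; cy_2 = 195; r_2 = 25; x0_3 = 155; y0_3 = 160; x1_4 = 300; y1_4 = 120; x0_5 = 195; y0_5 = 340; x1_5 = 290; y1_5 = 395; x1_6 = 35; y1_6 = 135; x0_7 = 340; y0_7 = 320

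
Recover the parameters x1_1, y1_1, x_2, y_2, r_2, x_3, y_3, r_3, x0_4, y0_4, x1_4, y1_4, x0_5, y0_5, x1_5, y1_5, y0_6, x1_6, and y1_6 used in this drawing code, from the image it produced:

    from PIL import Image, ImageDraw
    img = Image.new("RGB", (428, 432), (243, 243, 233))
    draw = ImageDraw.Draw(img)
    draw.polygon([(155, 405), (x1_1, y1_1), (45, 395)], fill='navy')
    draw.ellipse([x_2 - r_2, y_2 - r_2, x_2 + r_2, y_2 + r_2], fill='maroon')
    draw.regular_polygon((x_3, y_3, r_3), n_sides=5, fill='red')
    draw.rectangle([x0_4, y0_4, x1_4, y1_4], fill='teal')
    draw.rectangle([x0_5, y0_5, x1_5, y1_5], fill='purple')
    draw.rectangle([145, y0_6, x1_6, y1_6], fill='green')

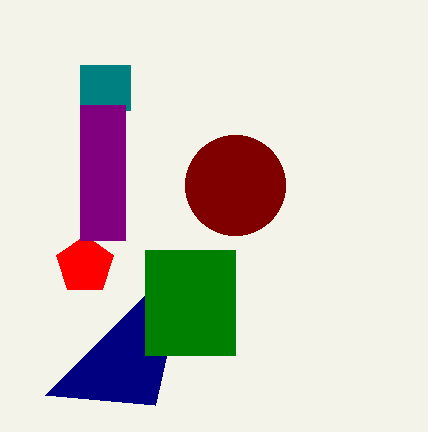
x1_1 = 190; y1_1 = 250; x_2 = 235; y_2 = 185; r_2 = 50; x_3 = 85; y_3 = 265; r_3 = 30; x0_4 = 80; y0_4 = 65; x1_4 = 130; y1_4 = 110; x0_5 = 80; y0_5 = 105; x1_5 = 125; y1_5 = 240; y0_6 = 250; x1_6 = 235; y1_6 = 355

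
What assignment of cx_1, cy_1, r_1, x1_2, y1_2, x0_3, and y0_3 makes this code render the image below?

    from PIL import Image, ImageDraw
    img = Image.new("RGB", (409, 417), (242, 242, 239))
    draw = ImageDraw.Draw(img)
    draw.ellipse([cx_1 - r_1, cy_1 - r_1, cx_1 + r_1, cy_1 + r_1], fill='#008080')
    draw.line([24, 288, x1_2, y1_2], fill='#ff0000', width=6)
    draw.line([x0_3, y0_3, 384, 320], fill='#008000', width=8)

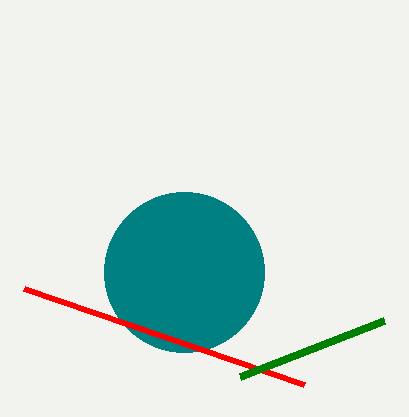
cx_1 = 184
cy_1 = 272
r_1 = 80
x1_2 = 304
y1_2 = 384
x0_3 = 240
y0_3 = 376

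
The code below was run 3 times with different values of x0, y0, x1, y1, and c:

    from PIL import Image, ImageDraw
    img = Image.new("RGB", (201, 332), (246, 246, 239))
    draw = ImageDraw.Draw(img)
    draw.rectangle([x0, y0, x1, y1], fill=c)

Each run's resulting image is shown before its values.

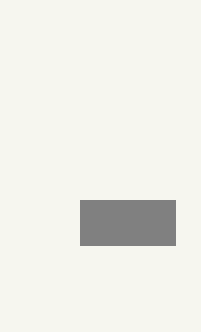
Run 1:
x0 = 80
y0 = 200
x1 = 175
y1 = 245
c = 'gray'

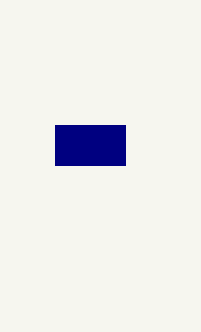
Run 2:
x0 = 55; y0 = 125; x1 = 125; y1 = 165; c = 'navy'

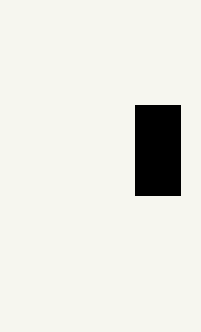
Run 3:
x0 = 135, y0 = 105, x1 = 180, y1 = 195, c = 'black'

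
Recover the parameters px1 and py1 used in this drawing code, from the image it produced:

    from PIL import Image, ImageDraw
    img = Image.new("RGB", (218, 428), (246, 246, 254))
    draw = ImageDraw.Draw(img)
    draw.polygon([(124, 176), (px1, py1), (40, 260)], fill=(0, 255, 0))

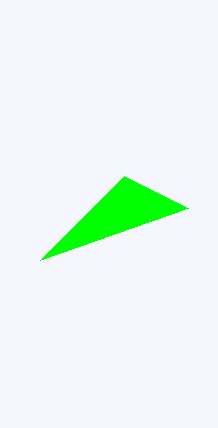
px1 = 188, py1 = 208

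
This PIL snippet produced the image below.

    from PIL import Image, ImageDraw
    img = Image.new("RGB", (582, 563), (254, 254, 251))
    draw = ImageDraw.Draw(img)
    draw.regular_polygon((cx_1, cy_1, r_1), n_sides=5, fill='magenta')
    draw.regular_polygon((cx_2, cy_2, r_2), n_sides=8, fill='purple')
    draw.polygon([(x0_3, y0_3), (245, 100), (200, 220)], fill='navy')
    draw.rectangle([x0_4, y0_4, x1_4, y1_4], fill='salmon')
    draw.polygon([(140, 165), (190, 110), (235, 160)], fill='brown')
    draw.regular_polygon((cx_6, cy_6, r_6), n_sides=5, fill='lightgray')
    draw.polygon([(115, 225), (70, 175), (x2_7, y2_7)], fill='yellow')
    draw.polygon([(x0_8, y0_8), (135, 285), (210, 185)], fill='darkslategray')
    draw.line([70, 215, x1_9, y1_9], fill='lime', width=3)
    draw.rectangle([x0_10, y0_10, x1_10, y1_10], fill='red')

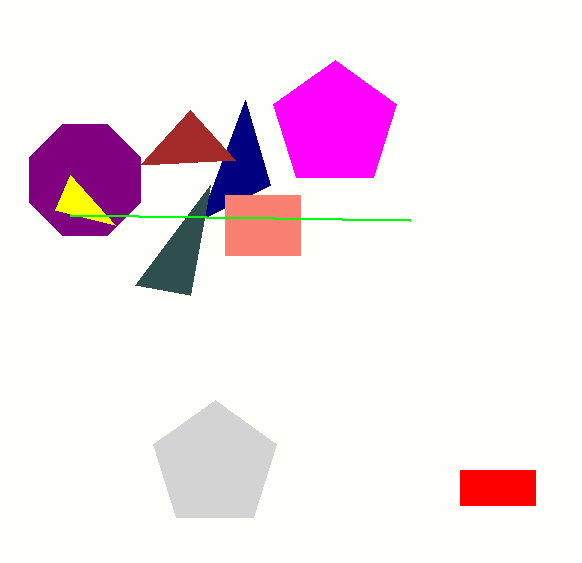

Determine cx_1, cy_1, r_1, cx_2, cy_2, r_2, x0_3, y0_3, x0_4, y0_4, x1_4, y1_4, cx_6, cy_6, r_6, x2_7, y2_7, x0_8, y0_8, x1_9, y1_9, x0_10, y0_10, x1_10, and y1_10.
cx_1 = 335; cy_1 = 125; r_1 = 65; cx_2 = 85; cy_2 = 180; r_2 = 60; x0_3 = 270; y0_3 = 185; x0_4 = 225; y0_4 = 195; x1_4 = 300; y1_4 = 255; cx_6 = 215; cy_6 = 465; r_6 = 65; x2_7 = 55; y2_7 = 210; x0_8 = 190; y0_8 = 295; x1_9 = 410; y1_9 = 220; x0_10 = 460; y0_10 = 470; x1_10 = 535; y1_10 = 505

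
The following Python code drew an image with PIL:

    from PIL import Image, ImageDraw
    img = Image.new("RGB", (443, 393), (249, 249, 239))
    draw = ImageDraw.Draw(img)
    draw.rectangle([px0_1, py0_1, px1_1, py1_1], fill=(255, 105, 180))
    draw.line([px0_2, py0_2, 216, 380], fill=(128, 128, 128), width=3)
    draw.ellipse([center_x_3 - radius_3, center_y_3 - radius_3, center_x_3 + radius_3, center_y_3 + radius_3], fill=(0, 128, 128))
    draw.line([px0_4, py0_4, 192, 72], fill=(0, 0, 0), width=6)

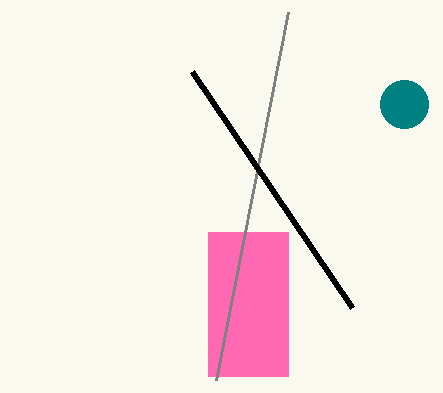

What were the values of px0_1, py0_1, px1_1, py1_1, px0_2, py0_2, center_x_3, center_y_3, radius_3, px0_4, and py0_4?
px0_1 = 208
py0_1 = 232
px1_1 = 288
py1_1 = 376
px0_2 = 288
py0_2 = 12
center_x_3 = 404
center_y_3 = 104
radius_3 = 24
px0_4 = 352
py0_4 = 308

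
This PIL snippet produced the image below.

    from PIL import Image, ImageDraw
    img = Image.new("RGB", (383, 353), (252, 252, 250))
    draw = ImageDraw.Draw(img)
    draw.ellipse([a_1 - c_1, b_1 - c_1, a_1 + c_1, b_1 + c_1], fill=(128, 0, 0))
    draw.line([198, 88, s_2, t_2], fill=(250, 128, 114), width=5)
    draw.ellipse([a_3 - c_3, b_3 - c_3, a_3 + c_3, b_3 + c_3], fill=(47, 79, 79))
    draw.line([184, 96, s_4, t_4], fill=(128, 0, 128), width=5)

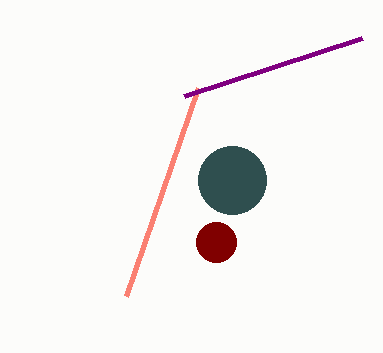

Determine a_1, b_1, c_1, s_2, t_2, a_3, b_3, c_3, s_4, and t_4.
a_1 = 216
b_1 = 242
c_1 = 20
s_2 = 126
t_2 = 296
a_3 = 232
b_3 = 180
c_3 = 34
s_4 = 362
t_4 = 38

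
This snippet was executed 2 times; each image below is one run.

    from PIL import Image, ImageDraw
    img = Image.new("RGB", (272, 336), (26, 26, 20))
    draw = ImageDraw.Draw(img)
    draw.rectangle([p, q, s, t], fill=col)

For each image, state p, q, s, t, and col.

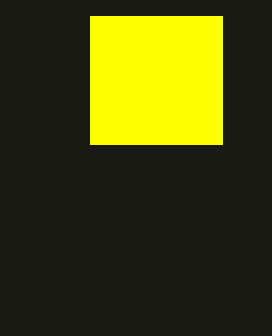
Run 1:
p = 90, q = 16, s = 222, t = 144, col = 'yellow'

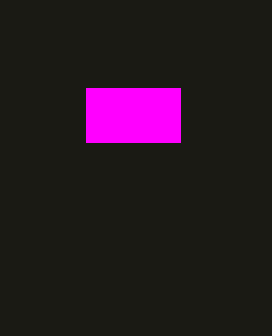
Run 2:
p = 86
q = 88
s = 180
t = 142
col = 'magenta'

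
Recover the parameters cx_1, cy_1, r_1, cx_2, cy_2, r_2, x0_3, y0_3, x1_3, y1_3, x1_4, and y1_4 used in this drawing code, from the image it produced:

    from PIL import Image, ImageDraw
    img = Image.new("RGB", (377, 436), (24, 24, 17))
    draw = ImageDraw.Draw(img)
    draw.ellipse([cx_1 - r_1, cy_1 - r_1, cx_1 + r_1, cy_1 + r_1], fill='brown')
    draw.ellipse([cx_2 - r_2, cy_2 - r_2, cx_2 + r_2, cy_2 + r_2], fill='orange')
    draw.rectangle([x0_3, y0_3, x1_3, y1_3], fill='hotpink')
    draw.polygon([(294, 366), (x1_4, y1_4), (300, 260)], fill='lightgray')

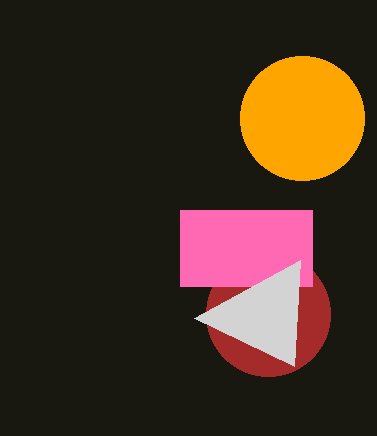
cx_1 = 268, cy_1 = 314, r_1 = 62, cx_2 = 302, cy_2 = 118, r_2 = 62, x0_3 = 180, y0_3 = 210, x1_3 = 312, y1_3 = 286, x1_4 = 194, y1_4 = 318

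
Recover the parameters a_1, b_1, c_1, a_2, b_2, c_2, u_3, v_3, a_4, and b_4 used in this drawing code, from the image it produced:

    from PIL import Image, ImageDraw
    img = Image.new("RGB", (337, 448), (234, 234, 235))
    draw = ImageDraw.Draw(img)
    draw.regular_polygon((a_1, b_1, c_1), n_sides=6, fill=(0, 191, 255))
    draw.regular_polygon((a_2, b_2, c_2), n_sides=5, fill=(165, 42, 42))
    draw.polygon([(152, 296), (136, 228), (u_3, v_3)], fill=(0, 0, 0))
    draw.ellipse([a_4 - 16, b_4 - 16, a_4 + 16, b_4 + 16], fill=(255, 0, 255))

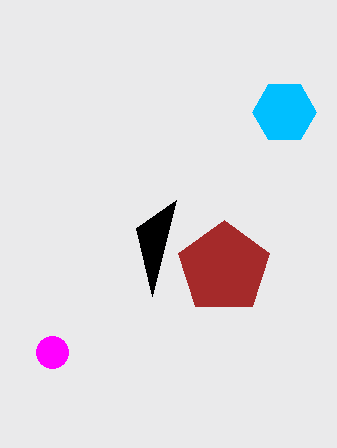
a_1 = 284
b_1 = 112
c_1 = 32
a_2 = 224
b_2 = 268
c_2 = 48
u_3 = 176
v_3 = 200
a_4 = 52
b_4 = 352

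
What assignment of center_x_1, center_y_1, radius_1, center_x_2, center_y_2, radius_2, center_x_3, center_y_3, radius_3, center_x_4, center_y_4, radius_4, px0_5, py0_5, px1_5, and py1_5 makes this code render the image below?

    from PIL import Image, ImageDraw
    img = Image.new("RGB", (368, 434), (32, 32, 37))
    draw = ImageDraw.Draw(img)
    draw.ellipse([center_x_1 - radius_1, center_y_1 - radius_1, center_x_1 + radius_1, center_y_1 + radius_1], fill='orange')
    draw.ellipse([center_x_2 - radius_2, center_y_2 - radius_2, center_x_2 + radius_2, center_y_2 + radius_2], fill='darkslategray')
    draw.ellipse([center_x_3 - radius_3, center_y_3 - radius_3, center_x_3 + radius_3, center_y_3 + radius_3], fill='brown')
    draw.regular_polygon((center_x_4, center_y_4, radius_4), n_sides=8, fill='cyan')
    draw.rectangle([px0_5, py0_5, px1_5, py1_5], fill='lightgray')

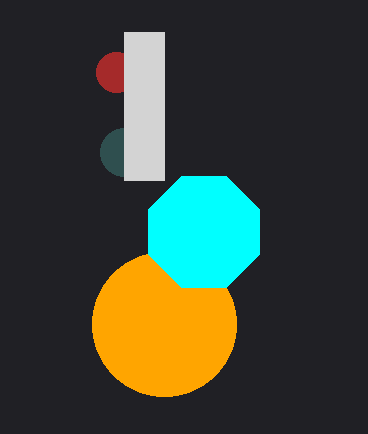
center_x_1 = 164; center_y_1 = 324; radius_1 = 72; center_x_2 = 124; center_y_2 = 152; radius_2 = 24; center_x_3 = 116; center_y_3 = 72; radius_3 = 20; center_x_4 = 204; center_y_4 = 232; radius_4 = 60; px0_5 = 124; py0_5 = 32; px1_5 = 164; py1_5 = 180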